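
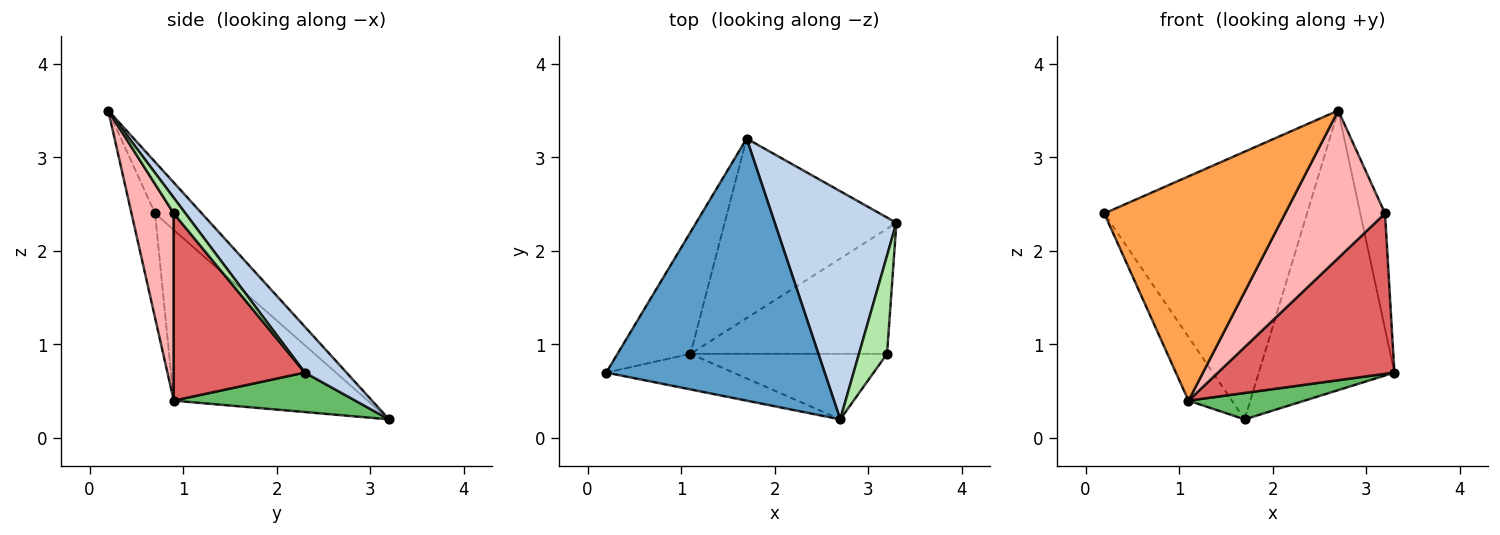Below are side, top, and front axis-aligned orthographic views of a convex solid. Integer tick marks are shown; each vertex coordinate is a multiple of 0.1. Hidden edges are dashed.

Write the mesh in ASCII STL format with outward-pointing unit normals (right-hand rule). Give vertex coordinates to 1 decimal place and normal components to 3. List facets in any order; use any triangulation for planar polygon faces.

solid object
 facet normal -0.163 0.705 0.690
  outer loop
   vertex 1.7 3.2 0.2
   vertex 0.2 0.7 2.4
   vertex 2.7 0.2 3.5
  endloop
 endfacet
 facet normal 0.232 0.754 0.615
  outer loop
   vertex 1.7 3.2 0.2
   vertex 2.7 0.2 3.5
   vertex 3.3 2.3 0.7
  endloop
 endfacet
 facet normal -0.128 -0.980 -0.155
  outer loop
   vertex 1.1 0.9 0.4
   vertex 2.7 0.2 3.5
   vertex 0.2 0.7 2.4
  endloop
 endfacet
 facet normal -0.901 0.201 -0.385
  outer loop
   vertex 1.1 0.9 0.4
   vertex 0.2 0.7 2.4
   vertex 1.7 3.2 0.2
  endloop
 endfacet
 facet normal 0.222 -0.142 -0.965
  outer loop
   vertex 1.1 0.9 0.4
   vertex 1.7 3.2 0.2
   vertex 3.3 2.3 0.7
  endloop
 endfacet
 facet normal 0.339 0.716 0.610
  outer loop
   vertex 3.2 0.9 2.4
   vertex 3.3 2.3 0.7
   vertex 2.7 0.2 3.5
  endloop
 endfacet
 facet normal 0.505 -0.680 -0.531
  outer loop
   vertex 3.2 0.9 2.4
   vertex 1.1 0.9 0.4
   vertex 3.3 2.3 0.7
  endloop
 endfacet
 facet normal 0.361 -0.852 -0.379
  outer loop
   vertex 3.2 0.9 2.4
   vertex 2.7 0.2 3.5
   vertex 1.1 0.9 0.4
  endloop
 endfacet
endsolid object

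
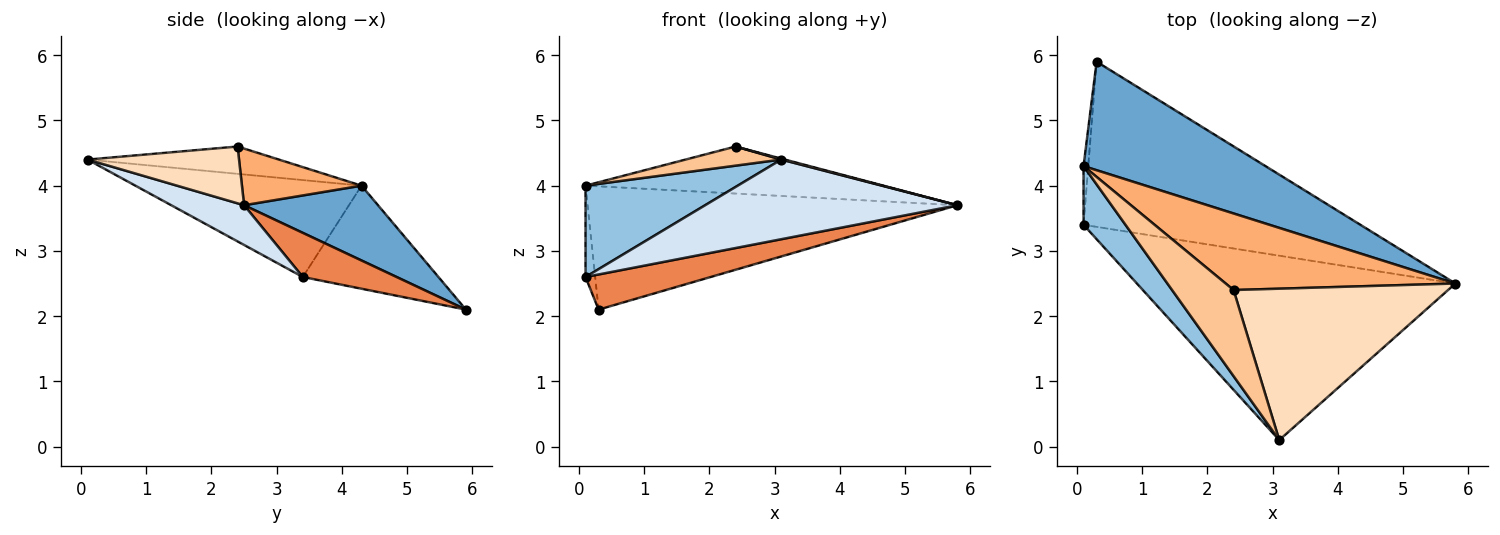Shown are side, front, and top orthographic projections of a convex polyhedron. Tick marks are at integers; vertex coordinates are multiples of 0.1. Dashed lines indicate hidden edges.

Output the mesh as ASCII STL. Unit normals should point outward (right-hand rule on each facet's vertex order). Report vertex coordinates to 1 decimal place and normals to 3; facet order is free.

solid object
 facet normal 0.262 0.724 0.638
  outer loop
   vertex 0.3 5.9 2.1
   vertex 0.1 4.3 4.0
   vertex 5.8 2.5 3.7
  endloop
 endfacet
 facet normal -0.781 -0.526 0.338
  outer loop
   vertex 0.1 3.4 2.6
   vertex 3.1 0.1 4.4
   vertex 0.1 4.3 4.0
  endloop
 endfacet
 facet normal -0.996 0.071 -0.045
  outer loop
   vertex 0.1 3.4 2.6
   vertex 0.1 4.3 4.0
   vertex 0.3 5.9 2.1
  endloop
 endfacet
 facet normal 0.114 -0.394 -0.912
  outer loop
   vertex 0.1 3.4 2.6
   vertex 5.8 2.5 3.7
   vertex 3.1 0.1 4.4
  endloop
 endfacet
 facet normal 0.154 -0.206 -0.966
  outer loop
   vertex 0.1 3.4 2.6
   vertex 0.3 5.9 2.1
   vertex 5.8 2.5 3.7
  endloop
 endfacet
 facet normal 0.206 0.512 0.834
  outer loop
   vertex 2.4 2.4 4.6
   vertex 5.8 2.5 3.7
   vertex 0.1 4.3 4.0
  endloop
 endfacet
 facet normal -0.398 -0.199 0.896
  outer loop
   vertex 2.4 2.4 4.6
   vertex 0.1 4.3 4.0
   vertex 3.1 0.1 4.4
  endloop
 endfacet
 facet normal 0.256 -0.006 0.967
  outer loop
   vertex 2.4 2.4 4.6
   vertex 3.1 0.1 4.4
   vertex 5.8 2.5 3.7
  endloop
 endfacet
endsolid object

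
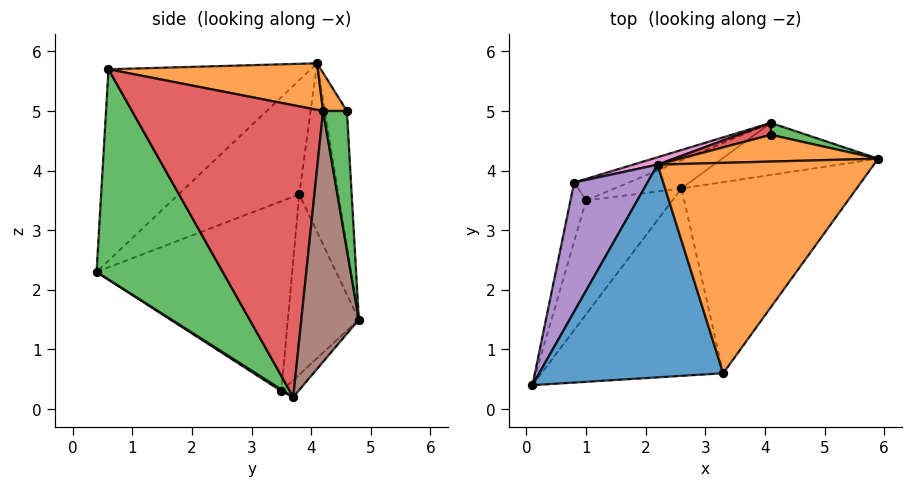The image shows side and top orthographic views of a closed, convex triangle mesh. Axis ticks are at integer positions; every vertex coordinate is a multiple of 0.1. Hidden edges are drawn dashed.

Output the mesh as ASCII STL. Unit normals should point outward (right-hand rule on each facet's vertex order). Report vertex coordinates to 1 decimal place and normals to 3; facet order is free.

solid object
 facet normal -0.700 -0.239 0.673
  outer loop
   vertex 3.3 0.6 5.7
   vertex 2.2 4.1 5.8
   vertex 0.1 0.4 2.3
  endloop
 endfacet
 facet normal 0.210 0.038 0.977
  outer loop
   vertex 3.3 0.6 5.7
   vertex 5.9 4.2 5.0
   vertex 2.2 4.1 5.8
  endloop
 endfacet
 facet normal 0.538 -0.703 -0.465
  outer loop
   vertex 3.3 0.6 5.7
   vertex 0.1 0.4 2.3
   vertex 2.6 3.7 0.2
  endloop
 endfacet
 facet normal 0.696 -0.584 -0.418
  outer loop
   vertex 3.3 0.6 5.7
   vertex 2.6 3.7 0.2
   vertex 5.9 4.2 5.0
  endloop
 endfacet
 facet normal -0.841 -0.033 0.540
  outer loop
   vertex 0.8 3.8 3.6
   vertex 0.1 0.4 2.3
   vertex 2.2 4.1 5.8
  endloop
 endfacet
 facet normal 0.749 -0.471 -0.466
  outer loop
   vertex 4.1 4.8 1.5
   vertex 5.9 4.2 5.0
   vertex 2.6 3.7 0.2
  endloop
 endfacet
 facet normal -0.267 0.963 0.039
  outer loop
   vertex 4.1 4.8 1.5
   vertex 0.8 3.8 3.6
   vertex 2.2 4.1 5.8
  endloop
 endfacet
 facet normal 0.016 -0.545 -0.838
  outer loop
   vertex 1.0 3.5 0.3
   vertex 2.6 3.7 0.2
   vertex 0.1 0.4 2.3
  endloop
 endfacet
 facet normal -0.970 0.230 -0.080
  outer loop
   vertex 1.0 3.5 0.3
   vertex 0.1 0.4 2.3
   vertex 0.8 3.8 3.6
  endloop
 endfacet
 facet normal -0.137 0.829 -0.543
  outer loop
   vertex 1.0 3.5 0.3
   vertex 4.1 4.8 1.5
   vertex 2.6 3.7 0.2
  endloop
 endfacet
 facet normal -0.349 0.931 -0.106
  outer loop
   vertex 1.0 3.5 0.3
   vertex 0.8 3.8 3.6
   vertex 4.1 4.8 1.5
  endloop
 endfacet
 facet normal 0.144 0.648 0.748
  outer loop
   vertex 4.1 4.6 5.0
   vertex 2.2 4.1 5.8
   vertex 5.9 4.2 5.0
  endloop
 endfacet
 facet normal 0.217 0.975 0.056
  outer loop
   vertex 4.1 4.6 5.0
   vertex 5.9 4.2 5.0
   vertex 4.1 4.8 1.5
  endloop
 endfacet
 facet normal -0.232 0.971 0.055
  outer loop
   vertex 4.1 4.6 5.0
   vertex 4.1 4.8 1.5
   vertex 2.2 4.1 5.8
  endloop
 endfacet
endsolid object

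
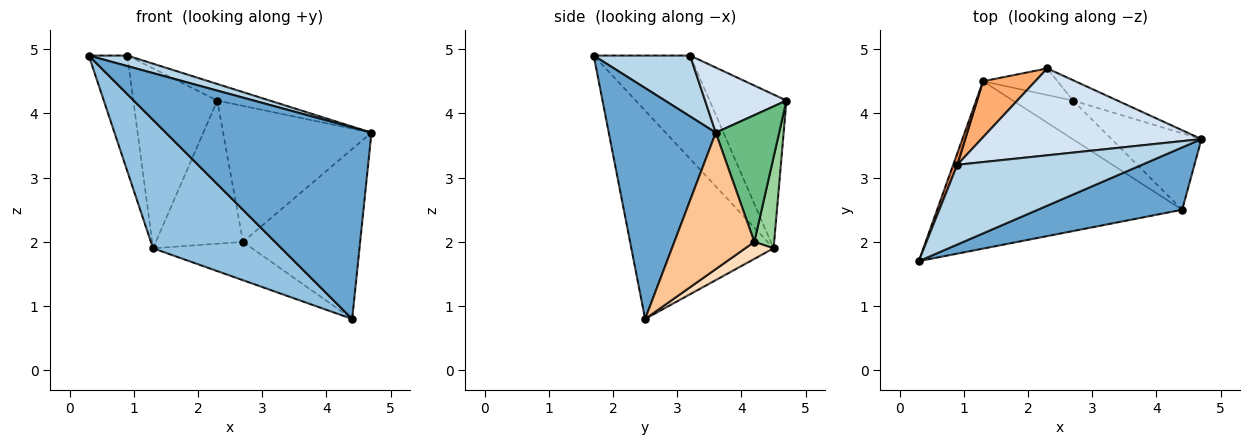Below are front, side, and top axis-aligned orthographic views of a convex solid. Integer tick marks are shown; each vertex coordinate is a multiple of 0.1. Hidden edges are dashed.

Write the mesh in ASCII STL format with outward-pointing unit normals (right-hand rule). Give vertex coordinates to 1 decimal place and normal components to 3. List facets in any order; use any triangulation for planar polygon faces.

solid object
 facet normal 0.444 -0.852 0.277
  outer loop
   vertex 4.4 2.5 0.8
   vertex 4.7 3.6 3.7
   vertex 0.3 1.7 4.9
  endloop
 endfacet
 facet normal -0.559 -0.505 -0.658
  outer loop
   vertex 1.3 4.5 1.9
   vertex 4.4 2.5 0.8
   vertex 0.3 1.7 4.9
  endloop
 endfacet
 facet normal 0.311 -0.124 0.942
  outer loop
   vertex 0.9 3.2 4.9
   vertex 0.3 1.7 4.9
   vertex 4.7 3.6 3.7
  endloop
 endfacet
 facet normal 0.279 0.180 0.943
  outer loop
   vertex 0.9 3.2 4.9
   vertex 4.7 3.6 3.7
   vertex 2.3 4.7 4.2
  endloop
 endfacet
 facet normal -0.928 0.371 0.037
  outer loop
   vertex 0.9 3.2 4.9
   vertex 1.3 4.5 1.9
   vertex 0.3 1.7 4.9
  endloop
 endfacet
 facet normal -0.658 0.719 0.224
  outer loop
   vertex 0.9 3.2 4.9
   vertex 2.3 4.7 4.2
   vertex 1.3 4.5 1.9
  endloop
 endfacet
 facet normal 0.528 0.774 -0.348
  outer loop
   vertex 2.7 4.2 2.0
   vertex 4.7 3.6 3.7
   vertex 4.4 2.5 0.8
  endloop
 endfacet
 facet normal 0.198 0.689 -0.697
  outer loop
   vertex 2.7 4.2 2.0
   vertex 4.4 2.5 0.8
   vertex 1.3 4.5 1.9
  endloop
 endfacet
 facet normal 0.389 0.911 -0.136
  outer loop
   vertex 2.7 4.2 2.0
   vertex 2.3 4.7 4.2
   vertex 4.7 3.6 3.7
  endloop
 endfacet
 facet normal 0.218 0.959 -0.178
  outer loop
   vertex 2.7 4.2 2.0
   vertex 1.3 4.5 1.9
   vertex 2.3 4.7 4.2
  endloop
 endfacet
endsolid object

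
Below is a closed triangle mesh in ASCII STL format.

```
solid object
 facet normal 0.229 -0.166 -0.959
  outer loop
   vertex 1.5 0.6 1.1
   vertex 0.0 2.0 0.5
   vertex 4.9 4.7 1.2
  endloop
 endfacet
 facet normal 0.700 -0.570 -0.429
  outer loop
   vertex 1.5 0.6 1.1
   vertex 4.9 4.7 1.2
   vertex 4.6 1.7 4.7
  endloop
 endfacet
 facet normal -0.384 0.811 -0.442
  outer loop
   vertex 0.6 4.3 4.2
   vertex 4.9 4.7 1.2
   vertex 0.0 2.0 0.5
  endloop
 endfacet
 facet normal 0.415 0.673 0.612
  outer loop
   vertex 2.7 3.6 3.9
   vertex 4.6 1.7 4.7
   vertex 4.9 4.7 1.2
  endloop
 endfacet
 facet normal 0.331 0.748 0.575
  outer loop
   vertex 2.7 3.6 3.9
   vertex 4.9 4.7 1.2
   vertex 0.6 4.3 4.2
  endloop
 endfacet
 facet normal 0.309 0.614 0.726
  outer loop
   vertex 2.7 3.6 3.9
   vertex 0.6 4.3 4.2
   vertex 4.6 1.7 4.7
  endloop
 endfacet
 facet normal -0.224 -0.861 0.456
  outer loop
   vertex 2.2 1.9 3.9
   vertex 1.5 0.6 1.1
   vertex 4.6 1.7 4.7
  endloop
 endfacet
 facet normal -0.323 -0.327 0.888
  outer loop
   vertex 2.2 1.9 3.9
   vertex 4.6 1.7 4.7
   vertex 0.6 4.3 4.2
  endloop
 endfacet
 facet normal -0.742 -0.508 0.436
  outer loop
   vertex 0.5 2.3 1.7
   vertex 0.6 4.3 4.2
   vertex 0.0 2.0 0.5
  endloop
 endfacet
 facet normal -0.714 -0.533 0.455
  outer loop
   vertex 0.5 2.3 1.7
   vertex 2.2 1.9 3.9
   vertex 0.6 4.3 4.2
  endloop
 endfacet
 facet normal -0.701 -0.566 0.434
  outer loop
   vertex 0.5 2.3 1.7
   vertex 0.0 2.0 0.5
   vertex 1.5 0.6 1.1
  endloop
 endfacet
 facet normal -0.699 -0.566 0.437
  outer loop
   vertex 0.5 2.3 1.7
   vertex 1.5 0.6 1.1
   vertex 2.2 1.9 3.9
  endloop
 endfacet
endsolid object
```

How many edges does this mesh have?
18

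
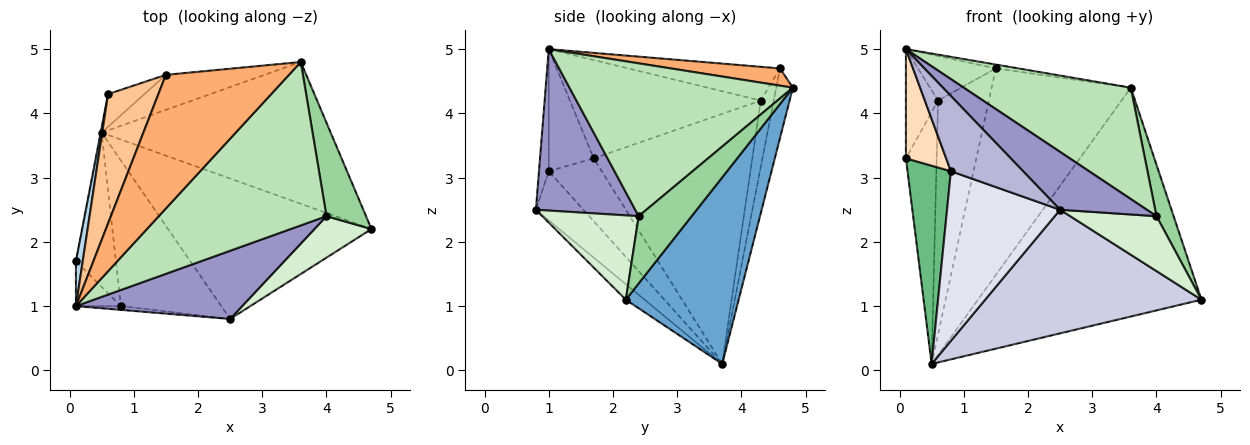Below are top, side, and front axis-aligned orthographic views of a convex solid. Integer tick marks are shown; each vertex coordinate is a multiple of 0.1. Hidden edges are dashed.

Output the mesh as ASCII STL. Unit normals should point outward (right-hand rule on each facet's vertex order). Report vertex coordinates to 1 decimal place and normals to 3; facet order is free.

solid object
 facet normal 0.394 0.781 -0.484
  outer loop
   vertex 0.5 3.7 0.1
   vertex 3.6 4.8 4.4
   vertex 4.7 2.2 1.1
  endloop
 endfacet
 facet normal -0.982 0.190 -0.004
  outer loop
   vertex 0.6 4.3 4.2
   vertex 0.5 3.7 0.1
   vertex 0.1 1.7 3.3
  endloop
 endfacet
 facet normal -0.984 0.166 0.068
  outer loop
   vertex 0.1 1.0 5.0
   vertex 0.6 4.3 4.2
   vertex 0.1 1.7 3.3
  endloop
 endfacet
 facet normal -0.117 0.979 -0.166
  outer loop
   vertex 1.5 4.6 4.7
   vertex 3.6 4.8 4.4
   vertex 0.5 3.7 0.1
  endloop
 endfacet
 facet normal -0.245 0.960 -0.135
  outer loop
   vertex 1.5 4.6 4.7
   vertex 0.5 3.7 0.1
   vertex 0.6 4.3 4.2
  endloop
 endfacet
 facet normal 0.139 0.029 0.990
  outer loop
   vertex 1.5 4.6 4.7
   vertex 0.1 1.0 5.0
   vertex 3.6 4.8 4.4
  endloop
 endfacet
 facet normal -0.535 0.275 0.799
  outer loop
   vertex 1.5 4.6 4.7
   vertex 0.6 4.3 4.2
   vertex 0.1 1.0 5.0
  endloop
 endfacet
 facet normal -0.719 -0.643 -0.265
  outer loop
   vertex 0.8 1.0 3.1
   vertex 0.1 1.0 5.0
   vertex 0.1 1.7 3.3
  endloop
 endfacet
 facet normal -0.694 -0.568 -0.442
  outer loop
   vertex 0.8 1.0 3.1
   vertex 0.1 1.7 3.3
   vertex 0.5 3.7 0.1
  endloop
 endfacet
 facet normal 0.830 -0.269 0.488
  outer loop
   vertex 4.0 2.4 2.4
   vertex 4.7 2.2 1.1
   vertex 3.6 4.8 4.4
  endloop
 endfacet
 facet normal 0.602 -0.450 0.660
  outer loop
   vertex 4.0 2.4 2.4
   vertex 3.6 4.8 4.4
   vertex 0.1 1.0 5.0
  endloop
 endfacet
 facet normal 0.665 -0.596 0.450
  outer loop
   vertex 2.5 0.8 2.5
   vertex 4.7 2.2 1.1
   vertex 4.0 2.4 2.4
  endloop
 endfacet
 facet normal 0.595 -0.520 0.613
  outer loop
   vertex 2.5 0.8 2.5
   vertex 4.0 2.4 2.4
   vertex 0.1 1.0 5.0
  endloop
 endfacet
 facet normal -0.134 -0.990 -0.049
  outer loop
   vertex 2.5 0.8 2.5
   vertex 0.1 1.0 5.0
   vertex 0.8 1.0 3.1
  endloop
 endfacet
 facet normal -0.057 -0.660 -0.749
  outer loop
   vertex 2.5 0.8 2.5
   vertex 0.5 3.7 0.1
   vertex 4.7 2.2 1.1
  endloop
 endfacet
 facet normal -0.304 -0.723 -0.620
  outer loop
   vertex 2.5 0.8 2.5
   vertex 0.8 1.0 3.1
   vertex 0.5 3.7 0.1
  endloop
 endfacet
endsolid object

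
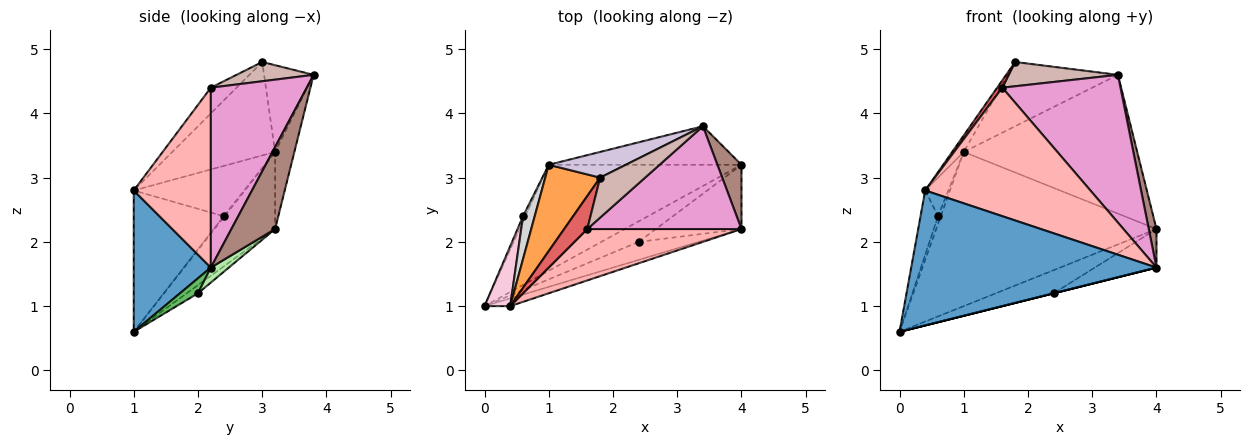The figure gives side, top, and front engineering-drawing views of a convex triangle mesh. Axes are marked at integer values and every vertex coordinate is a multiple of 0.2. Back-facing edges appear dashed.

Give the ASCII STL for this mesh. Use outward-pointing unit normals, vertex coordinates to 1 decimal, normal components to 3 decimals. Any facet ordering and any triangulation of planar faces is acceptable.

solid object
 facet normal 0.299 -0.953 -0.054
  outer loop
   vertex 4.0 2.2 1.6
   vertex 0.4 1.0 2.8
   vertex 0.0 1.0 0.6
  endloop
 endfacet
 facet normal -0.221 0.804 -0.553
  outer loop
   vertex 1.0 3.2 3.4
   vertex 4.0 3.2 2.2
   vertex 0.0 1.0 0.6
  endloop
 endfacet
 facet normal -0.858 0.097 0.504
  outer loop
   vertex 1.0 3.2 3.4
   vertex 0.4 1.0 2.8
   vertex 1.8 3.0 4.8
  endloop
 endfacet
 facet normal -0.144 0.740 -0.657
  outer loop
   vertex 2.4 2.0 1.2
   vertex 0.0 1.0 0.6
   vertex 4.0 3.2 2.2
  endloop
 endfacet
 facet normal 0.243 0.000 -0.970
  outer loop
   vertex 2.4 2.0 1.2
   vertex 4.0 2.2 1.6
   vertex 0.0 1.0 0.6
  endloop
 endfacet
 facet normal 0.148 0.509 -0.848
  outer loop
   vertex 2.4 2.0 1.2
   vertex 4.0 3.2 2.2
   vertex 4.0 2.2 1.6
  endloop
 endfacet
 facet normal -0.735 -0.147 0.662
  outer loop
   vertex 1.6 2.2 4.4
   vertex 1.8 3.0 4.8
   vertex 0.4 1.0 2.8
  endloop
 endfacet
 facet normal 0.398 -0.852 0.341
  outer loop
   vertex 1.6 2.2 4.4
   vertex 0.4 1.0 2.8
   vertex 4.0 2.2 1.6
  endloop
 endfacet
 facet normal -0.106 0.958 -0.266
  outer loop
   vertex 3.4 3.8 4.6
   vertex 4.0 3.2 2.2
   vertex 1.0 3.2 3.4
  endloop
 endfacet
 facet normal -0.386 0.857 0.343
  outer loop
   vertex 3.4 3.8 4.6
   vertex 1.0 3.2 3.4
   vertex 1.8 3.0 4.8
  endloop
 endfacet
 facet normal 0.946 -0.167 0.278
  outer loop
   vertex 3.4 3.8 4.6
   vertex 4.0 2.2 1.6
   vertex 4.0 3.2 2.2
  endloop
 endfacet
 facet normal 0.344 -0.487 0.803
  outer loop
   vertex 3.4 3.8 4.6
   vertex 1.8 3.0 4.8
   vertex 1.6 2.2 4.4
  endloop
 endfacet
 facet normal 0.554 -0.683 0.475
  outer loop
   vertex 3.4 3.8 4.6
   vertex 1.6 2.2 4.4
   vertex 4.0 2.2 1.6
  endloop
 endfacet
 facet normal -0.966 0.188 0.176
  outer loop
   vertex 0.6 2.4 2.4
   vertex 0.0 1.0 0.6
   vertex 0.4 1.0 2.8
  endloop
 endfacet
 facet normal -0.267 0.802 -0.535
  outer loop
   vertex 0.6 2.4 2.4
   vertex 1.0 3.2 3.4
   vertex 0.0 1.0 0.6
  endloop
 endfacet
 facet normal -0.954 0.200 0.222
  outer loop
   vertex 0.6 2.4 2.4
   vertex 0.4 1.0 2.8
   vertex 1.0 3.2 3.4
  endloop
 endfacet
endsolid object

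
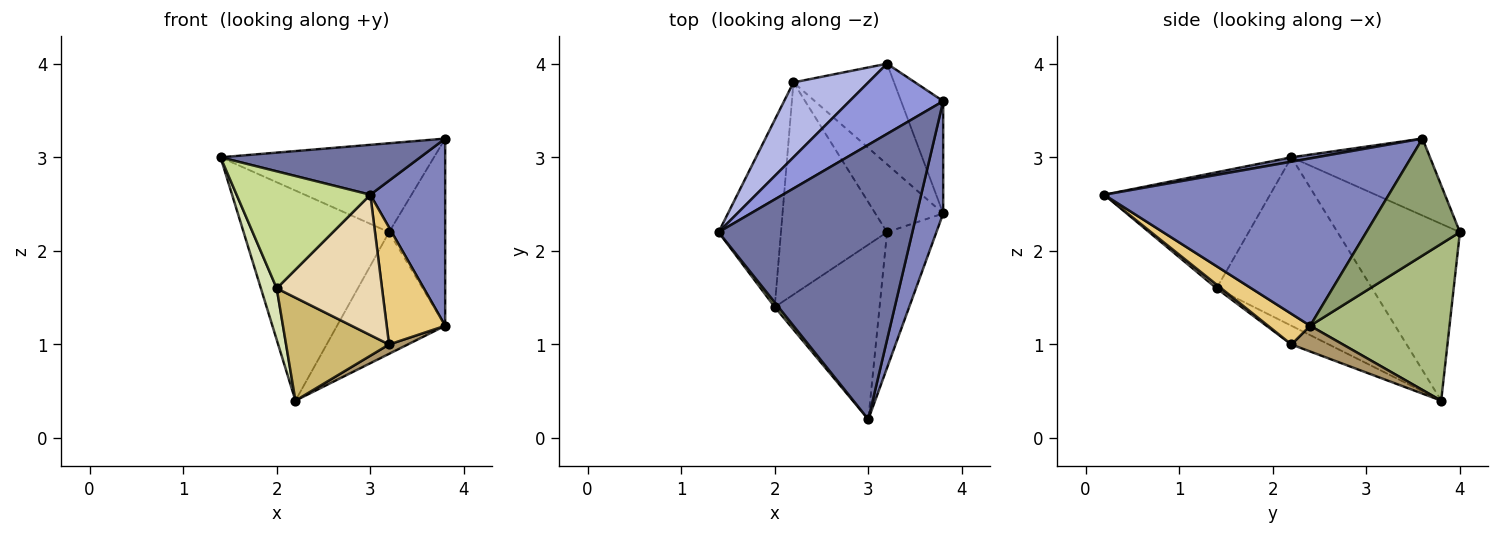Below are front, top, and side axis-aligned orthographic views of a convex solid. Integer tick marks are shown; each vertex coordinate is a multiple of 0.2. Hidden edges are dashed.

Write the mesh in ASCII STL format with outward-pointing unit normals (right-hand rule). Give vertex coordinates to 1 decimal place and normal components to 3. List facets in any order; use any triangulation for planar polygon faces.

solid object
 facet normal 0.022 -0.179 0.984
  outer loop
   vertex 3.0 0.2 2.6
   vertex 3.8 3.6 3.2
   vertex 1.4 2.2 3.0
  endloop
 endfacet
 facet normal 0.956 -0.252 0.151
  outer loop
   vertex 3.8 2.4 1.2
   vertex 3.8 3.6 3.2
   vertex 3.0 0.2 2.6
  endloop
 endfacet
 facet normal -0.454 0.699 0.552
  outer loop
   vertex 3.2 4.0 2.2
   vertex 1.4 2.2 3.0
   vertex 3.8 3.6 3.2
  endloop
 endfacet
 facet normal -0.621 0.738 0.263
  outer loop
   vertex 3.2 4.0 2.2
   vertex 2.2 3.8 0.4
   vertex 1.4 2.2 3.0
  endloop
 endfacet
 facet normal 0.819 0.492 -0.295
  outer loop
   vertex 3.2 4.0 2.2
   vertex 3.8 3.6 3.2
   vertex 3.8 2.4 1.2
  endloop
 endfacet
 facet normal 0.705 0.547 -0.452
  outer loop
   vertex 3.2 4.0 2.2
   vertex 3.8 2.4 1.2
   vertex 2.2 3.8 0.4
  endloop
 endfacet
 facet normal -0.778 -0.628 0.025
  outer loop
   vertex 2.0 1.4 1.6
   vertex 3.0 0.2 2.6
   vertex 1.4 2.2 3.0
  endloop
 endfacet
 facet normal -0.934 -0.095 -0.346
  outer loop
   vertex 2.0 1.4 1.6
   vertex 1.4 2.2 3.0
   vertex 2.2 3.8 0.4
  endloop
 endfacet
 facet normal 0.352 -0.128 -0.927
  outer loop
   vertex 3.2 2.2 1.0
   vertex 2.2 3.8 0.4
   vertex 3.8 2.4 1.2
  endloop
 endfacet
 facet normal -0.157 -0.431 -0.889
  outer loop
   vertex 3.2 2.2 1.0
   vertex 2.0 1.4 1.6
   vertex 2.2 3.8 0.4
  endloop
 endfacet
 facet normal 0.425 -0.591 -0.685
  outer loop
   vertex 3.2 2.2 1.0
   vertex 3.8 2.4 1.2
   vertex 3.0 0.2 2.6
  endloop
 endfacet
 facet normal 0.028 -0.626 -0.779
  outer loop
   vertex 3.2 2.2 1.0
   vertex 3.0 0.2 2.6
   vertex 2.0 1.4 1.6
  endloop
 endfacet
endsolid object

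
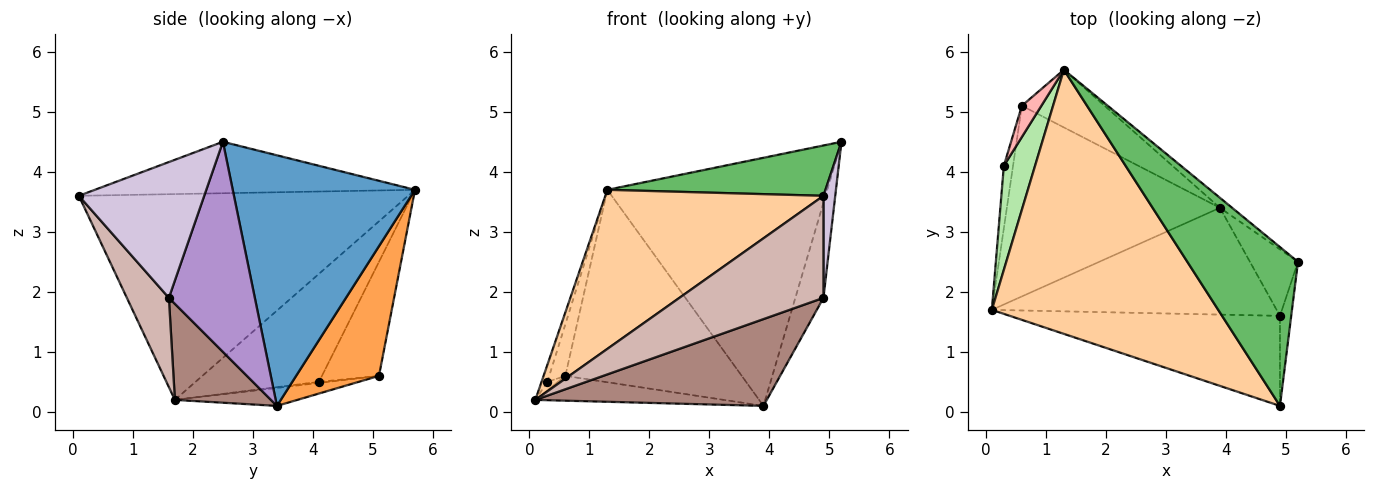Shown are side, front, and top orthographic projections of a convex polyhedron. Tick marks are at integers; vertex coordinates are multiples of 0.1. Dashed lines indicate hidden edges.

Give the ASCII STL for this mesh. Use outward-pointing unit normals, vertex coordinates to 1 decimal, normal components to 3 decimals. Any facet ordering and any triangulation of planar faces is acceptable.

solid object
 facet normal 0.638 0.770 -0.031
  outer loop
   vertex 3.9 3.4 0.1
   vertex 1.3 5.7 3.7
   vertex 5.2 2.5 4.5
  endloop
 endfacet
 facet normal -0.084 0.129 -0.988
  outer loop
   vertex 0.6 5.1 0.6
   vertex 3.9 3.4 0.1
   vertex 0.1 1.7 0.2
  endloop
 endfacet
 facet normal 0.410 0.874 -0.262
  outer loop
   vertex 0.6 5.1 0.6
   vertex 1.3 5.7 3.7
   vertex 3.9 3.4 0.1
  endloop
 endfacet
 facet normal -0.614 -0.407 0.676
  outer loop
   vertex 4.9 0.1 3.6
   vertex 1.3 5.7 3.7
   vertex 0.1 1.7 0.2
  endloop
 endfacet
 facet normal -0.405 -0.276 0.871
  outer loop
   vertex 4.9 0.1 3.6
   vertex 5.2 2.5 4.5
   vertex 1.3 5.7 3.7
  endloop
 endfacet
 facet normal -0.960 0.045 0.277
  outer loop
   vertex 0.3 4.1 0.5
   vertex 0.1 1.7 0.2
   vertex 1.3 5.7 3.7
  endloop
 endfacet
 facet normal -0.114 0.133 -0.985
  outer loop
   vertex 0.3 4.1 0.5
   vertex 0.6 5.1 0.6
   vertex 0.1 1.7 0.2
  endloop
 endfacet
 facet normal -0.949 0.269 0.162
  outer loop
   vertex 0.3 4.1 0.5
   vertex 1.3 5.7 3.7
   vertex 0.6 5.1 0.6
  endloop
 endfacet
 facet normal 0.929 0.304 -0.212
  outer loop
   vertex 4.9 1.6 1.9
   vertex 3.9 3.4 0.1
   vertex 5.2 2.5 4.5
  endloop
 endfacet
 facet normal 0.992 -0.093 -0.082
  outer loop
   vertex 4.9 1.6 1.9
   vertex 5.2 2.5 4.5
   vertex 4.9 0.1 3.6
  endloop
 endfacet
 facet normal 0.253 -0.610 -0.751
  outer loop
   vertex 4.9 1.6 1.9
   vertex 0.1 1.7 0.2
   vertex 3.9 3.4 0.1
  endloop
 endfacet
 facet normal 0.214 -0.733 -0.646
  outer loop
   vertex 4.9 1.6 1.9
   vertex 4.9 0.1 3.6
   vertex 0.1 1.7 0.2
  endloop
 endfacet
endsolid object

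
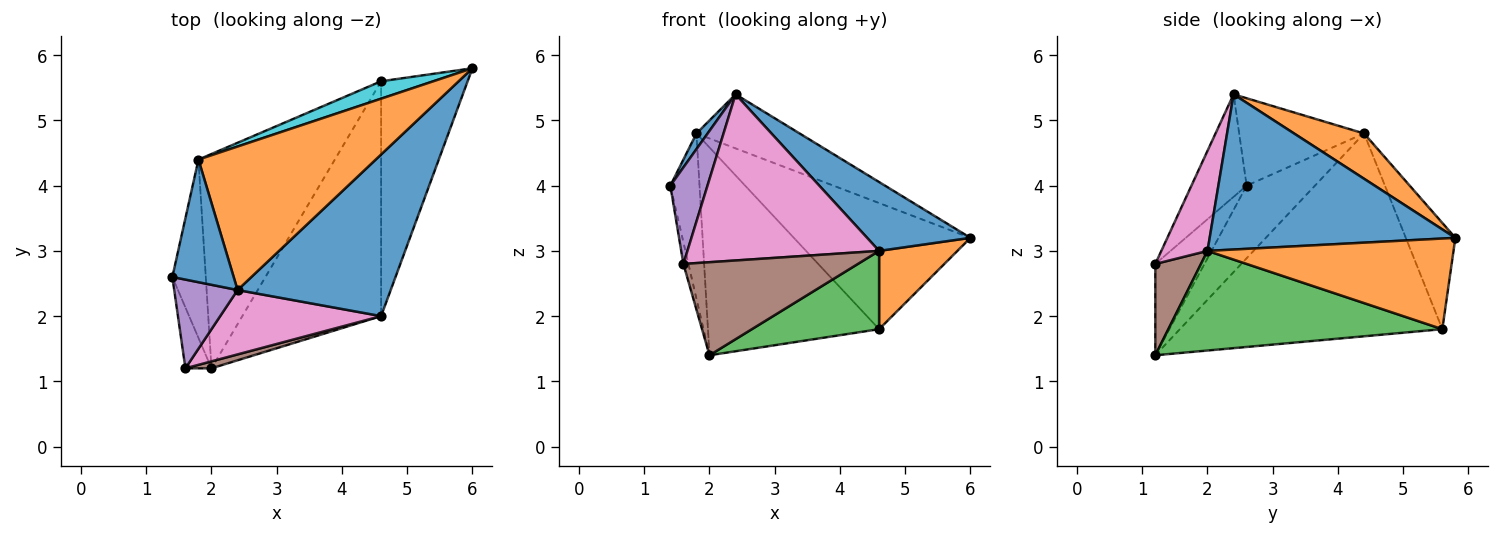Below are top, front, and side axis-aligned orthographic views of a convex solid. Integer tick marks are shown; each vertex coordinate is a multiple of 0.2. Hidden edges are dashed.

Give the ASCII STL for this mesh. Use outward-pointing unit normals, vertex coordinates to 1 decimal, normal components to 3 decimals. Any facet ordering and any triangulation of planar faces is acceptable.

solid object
 facet normal 0.682 -0.287 0.673
  outer loop
   vertex 4.6 2.0 3.0
   vertex 6.0 5.8 3.2
   vertex 2.4 2.4 5.4
  endloop
 endfacet
 facet normal 0.705 -0.224 -0.673
  outer loop
   vertex 4.6 5.6 1.8
   vertex 6.0 5.8 3.2
   vertex 4.6 2.0 3.0
  endloop
 endfacet
 facet normal 0.563 -0.261 -0.784
  outer loop
   vertex 4.6 5.6 1.8
   vertex 4.6 2.0 3.0
   vertex 2.0 1.2 1.4
  endloop
 endfacet
 facet normal -0.957 0.098 -0.273
  outer loop
   vertex 1.6 1.2 2.8
   vertex 1.4 2.6 4.0
   vertex 2.0 1.2 1.4
  endloop
 endfacet
 facet normal -0.738 -0.497 0.456
  outer loop
   vertex 1.6 1.2 2.8
   vertex 2.4 2.4 5.4
   vertex 1.4 2.6 4.0
  endloop
 endfacet
 facet normal 0.252 -0.965 0.072
  outer loop
   vertex 1.6 1.2 2.8
   vertex 2.0 1.2 1.4
   vertex 4.6 2.0 3.0
  endloop
 endfacet
 facet normal 0.219 -0.910 0.352
  outer loop
   vertex 1.6 1.2 2.8
   vertex 4.6 2.0 3.0
   vertex 2.4 2.4 5.4
  endloop
 endfacet
 facet normal -0.847 0.362 -0.390
  outer loop
   vertex 1.8 4.4 4.8
   vertex 2.0 1.2 1.4
   vertex 1.4 2.6 4.0
  endloop
 endfacet
 facet normal -0.730 0.476 -0.491
  outer loop
   vertex 1.8 4.4 4.8
   vertex 4.6 5.6 1.8
   vertex 2.0 1.2 1.4
  endloop
 endfacet
 facet normal -0.268 0.954 0.132
  outer loop
   vertex 1.8 4.4 4.8
   vertex 6.0 5.8 3.2
   vertex 4.6 5.6 1.8
  endloop
 endfacet
 facet normal -0.816 -0.073 0.573
  outer loop
   vertex 1.8 4.4 4.8
   vertex 1.4 2.6 4.0
   vertex 2.4 2.4 5.4
  endloop
 endfacet
 facet normal 0.232 0.343 0.910
  outer loop
   vertex 1.8 4.4 4.8
   vertex 2.4 2.4 5.4
   vertex 6.0 5.8 3.2
  endloop
 endfacet
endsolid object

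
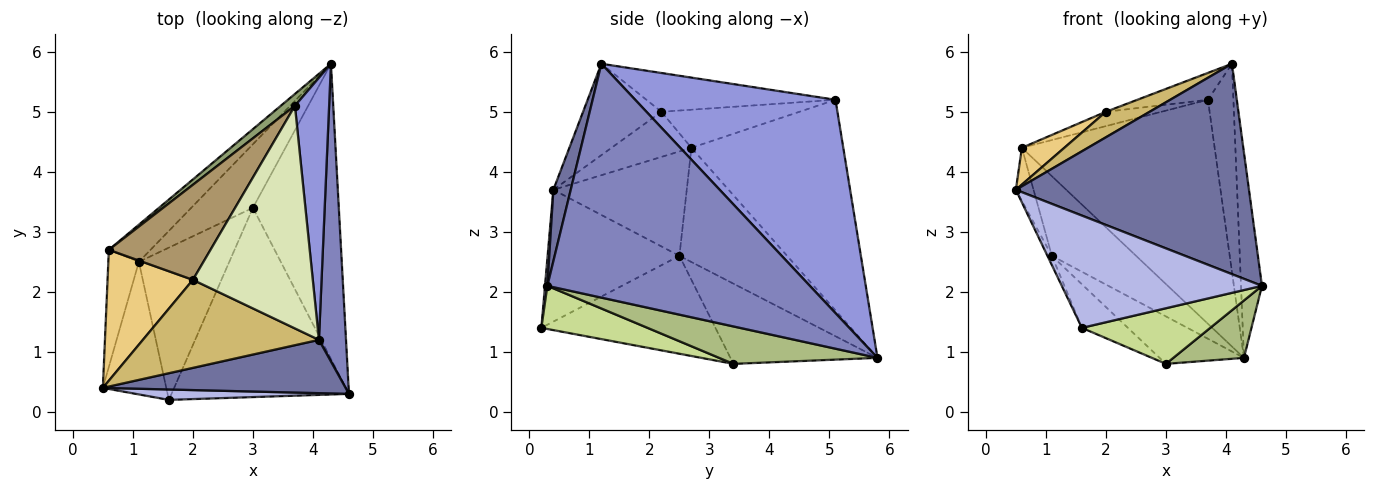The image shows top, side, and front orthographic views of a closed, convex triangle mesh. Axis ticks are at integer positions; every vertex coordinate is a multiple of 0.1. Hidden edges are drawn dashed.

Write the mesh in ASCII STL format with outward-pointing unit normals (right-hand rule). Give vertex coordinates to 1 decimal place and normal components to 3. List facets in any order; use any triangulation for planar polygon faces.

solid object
 facet normal 0.072 -0.967 0.245
  outer loop
   vertex 4.1 1.2 5.8
   vertex 0.5 0.4 3.7
   vertex 4.6 0.3 2.1
  endloop
 endfacet
 facet normal 0.990 0.079 0.115
  outer loop
   vertex 4.1 1.2 5.8
   vertex 4.6 0.3 2.1
   vertex 4.3 5.8 0.9
  endloop
 endfacet
 facet normal 0.980 0.125 0.157
  outer loop
   vertex 3.7 5.1 5.2
   vertex 4.1 1.2 5.8
   vertex 4.3 5.8 0.9
  endloop
 endfacet
 facet normal 0.012 -0.996 0.092
  outer loop
   vertex 1.6 0.2 1.4
   vertex 4.6 0.3 2.1
   vertex 0.5 0.4 3.7
  endloop
 endfacet
 facet normal -0.618 0.785 0.041
  outer loop
   vertex 0.6 2.7 4.4
   vertex 3.7 5.1 5.2
   vertex 4.3 5.8 0.9
  endloop
 endfacet
 facet normal 0.393 -0.175 -0.902
  outer loop
   vertex 3.0 3.4 0.8
   vertex 4.3 5.8 0.9
   vertex 4.6 0.3 2.1
  endloop
 endfacet
 facet normal 0.227 -0.275 -0.934
  outer loop
   vertex 3.0 3.4 0.8
   vertex 4.6 0.3 2.1
   vertex 1.6 0.2 1.4
  endloop
 endfacet
 facet normal -0.306 0.114 0.945
  outer loop
   vertex 2.0 2.2 5.0
   vertex 4.1 1.2 5.8
   vertex 3.7 5.1 5.2
  endloop
 endfacet
 facet normal -0.347 0.140 0.927
  outer loop
   vertex 2.0 2.2 5.0
   vertex 3.7 5.1 5.2
   vertex 0.6 2.7 4.4
  endloop
 endfacet
 facet normal -0.446 -0.249 0.860
  outer loop
   vertex 2.0 2.2 5.0
   vertex 0.5 0.4 3.7
   vertex 4.1 1.2 5.8
  endloop
 endfacet
 facet normal -0.454 -0.241 0.858
  outer loop
   vertex 2.0 2.2 5.0
   vertex 0.6 2.7 4.4
   vertex 0.5 0.4 3.7
  endloop
 endfacet
 facet normal -0.721 0.191 -0.666
  outer loop
   vertex 1.1 2.5 2.6
   vertex 3.0 3.4 0.8
   vertex 1.6 0.2 1.4
  endloop
 endfacet
 facet normal -0.901 0.030 -0.433
  outer loop
   vertex 1.1 2.5 2.6
   vertex 1.6 0.2 1.4
   vertex 0.5 0.4 3.7
  endloop
 endfacet
 facet normal -0.952 0.126 -0.278
  outer loop
   vertex 1.1 2.5 2.6
   vertex 0.5 0.4 3.7
   vertex 0.6 2.7 4.4
  endloop
 endfacet
 facet normal -0.757 0.592 -0.276
  outer loop
   vertex 1.1 2.5 2.6
   vertex 0.6 2.7 4.4
   vertex 4.3 5.8 0.9
  endloop
 endfacet
 facet normal -0.722 0.414 -0.555
  outer loop
   vertex 1.1 2.5 2.6
   vertex 4.3 5.8 0.9
   vertex 3.0 3.4 0.8
  endloop
 endfacet
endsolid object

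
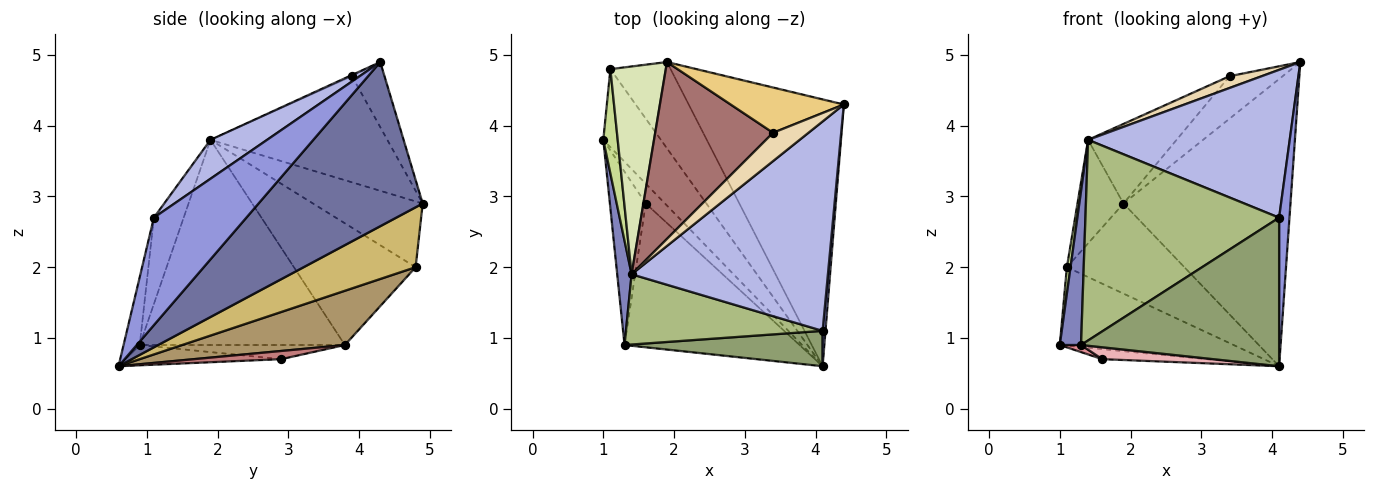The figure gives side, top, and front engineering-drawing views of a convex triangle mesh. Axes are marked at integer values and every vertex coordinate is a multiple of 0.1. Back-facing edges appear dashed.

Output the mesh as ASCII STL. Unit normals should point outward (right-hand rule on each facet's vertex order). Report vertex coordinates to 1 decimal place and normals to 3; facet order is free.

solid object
 facet normal 0.584 0.594 -0.552
  outer loop
   vertex 1.9 4.9 2.9
   vertex 4.4 4.3 4.9
   vertex 4.1 0.6 0.6
  endloop
 endfacet
 facet normal -0.992 -0.103 0.070
  outer loop
   vertex 1.3 0.9 0.9
   vertex 1.4 1.9 3.8
   vertex 1.0 3.8 0.9
  endloop
 endfacet
 facet normal 0.993 -0.111 0.027
  outer loop
   vertex 4.1 1.1 2.7
   vertex 4.1 0.6 0.6
   vertex 4.4 4.3 4.9
  endloop
 endfacet
 facet normal 0.160 -0.569 0.806
  outer loop
   vertex 4.1 1.1 2.7
   vertex 4.4 4.3 4.9
   vertex 1.4 1.9 3.8
  endloop
 endfacet
 facet normal -0.079 -0.970 0.231
  outer loop
   vertex 4.1 1.1 2.7
   vertex 1.3 0.9 0.9
   vertex 4.1 0.6 0.6
  endloop
 endfacet
 facet normal -0.144 -0.934 0.327
  outer loop
   vertex 4.1 1.1 2.7
   vertex 1.4 1.9 3.8
   vertex 1.3 0.9 0.9
  endloop
 endfacet
 facet normal -0.993 -0.030 0.117
  outer loop
   vertex 1.1 4.8 2.0
   vertex 1.0 3.8 0.9
   vertex 1.4 1.9 3.8
  endloop
 endfacet
 facet normal -0.728 0.305 0.613
  outer loop
   vertex 1.1 4.8 2.0
   vertex 1.4 1.9 3.8
   vertex 1.9 4.9 2.9
  endloop
 endfacet
 facet normal 0.553 0.591 -0.587
  outer loop
   vertex 1.1 4.8 2.0
   vertex 4.1 0.6 0.6
   vertex 1.0 3.8 0.9
  endloop
 endfacet
 facet normal 0.567 0.595 -0.570
  outer loop
   vertex 1.1 4.8 2.0
   vertex 1.9 4.9 2.9
   vertex 4.1 0.6 0.6
  endloop
 endfacet
 facet normal -0.387 0.631 0.673
  outer loop
   vertex 3.4 3.9 4.7
   vertex 4.4 4.3 4.9
   vertex 1.9 4.9 2.9
  endloop
 endfacet
 facet normal -0.031 -0.384 0.923
  outer loop
   vertex 3.4 3.9 4.7
   vertex 1.4 1.9 3.8
   vertex 4.4 4.3 4.9
  endloop
 endfacet
 facet normal -0.634 0.317 0.705
  outer loop
   vertex 3.4 3.9 4.7
   vertex 1.9 4.9 2.9
   vertex 1.4 1.9 3.8
  endloop
 endfacet
 facet normal 0.355 0.422 -0.834
  outer loop
   vertex 1.6 2.9 0.7
   vertex 1.0 3.8 0.9
   vertex 4.1 0.6 0.6
  endloop
 endfacet
 facet normal -0.367 -0.038 -0.930
  outer loop
   vertex 1.6 2.9 0.7
   vertex 1.3 0.9 0.9
   vertex 1.0 3.8 0.9
  endloop
 endfacet
 facet normal -0.115 -0.082 -0.990
  outer loop
   vertex 1.6 2.9 0.7
   vertex 4.1 0.6 0.6
   vertex 1.3 0.9 0.9
  endloop
 endfacet
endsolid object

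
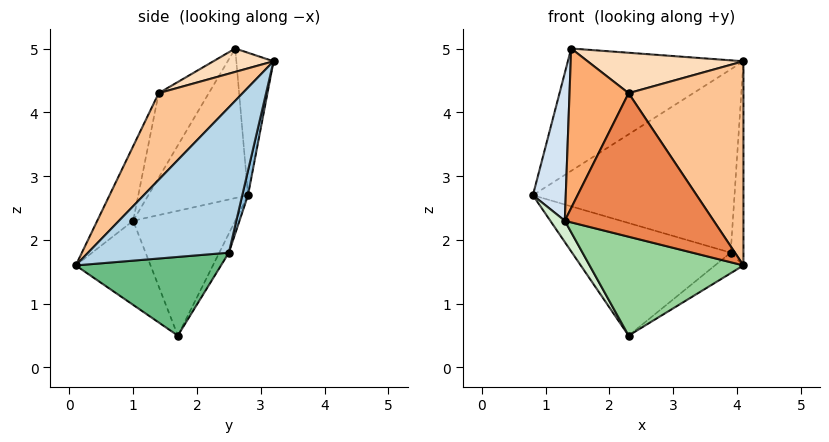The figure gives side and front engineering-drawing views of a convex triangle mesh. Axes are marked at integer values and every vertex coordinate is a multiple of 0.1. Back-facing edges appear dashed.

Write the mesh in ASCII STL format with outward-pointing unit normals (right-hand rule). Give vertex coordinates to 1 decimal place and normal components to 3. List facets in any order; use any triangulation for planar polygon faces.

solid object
 facet normal -0.205 0.969 0.138
  outer loop
   vertex 1.4 2.6 5.0
   vertex 4.1 3.2 4.8
   vertex 0.8 2.8 2.7
  endloop
 endfacet
 facet normal 0.028 0.973 -0.229
  outer loop
   vertex 3.9 2.5 1.8
   vertex 0.8 2.8 2.7
   vertex 4.1 3.2 4.8
  endloop
 endfacet
 facet normal 0.992 0.090 -0.087
  outer loop
   vertex 3.9 2.5 1.8
   vertex 4.1 3.2 4.8
   vertex 4.1 0.1 1.6
  endloop
 endfacet
 facet normal -0.928 -0.306 0.215
  outer loop
   vertex 1.3 1.0 2.3
   vertex 1.4 2.6 5.0
   vertex 0.8 2.8 2.7
  endloop
 endfacet
 facet normal -0.224 -0.928 0.298
  outer loop
   vertex 2.3 1.4 4.3
   vertex 1.3 1.0 2.3
   vertex 4.1 0.1 1.6
  endloop
 endfacet
 facet normal -0.584 -0.689 0.430
  outer loop
   vertex 2.3 1.4 4.3
   vertex 1.4 2.6 5.0
   vertex 1.3 1.0 2.3
  endloop
 endfacet
 facet normal 0.465 -0.636 0.616
  outer loop
   vertex 2.3 1.4 4.3
   vertex 4.1 0.1 1.6
   vertex 4.1 3.2 4.8
  endloop
 endfacet
 facet normal 0.157 -0.407 0.900
  outer loop
   vertex 2.3 1.4 4.3
   vertex 4.1 3.2 4.8
   vertex 1.4 2.6 5.0
  endloop
 endfacet
 facet normal 0.591 0.116 -0.798
  outer loop
   vertex 2.3 1.7 0.5
   vertex 3.9 2.5 1.8
   vertex 4.1 0.1 1.6
  endloop
 endfacet
 facet normal -0.376 -0.774 -0.510
  outer loop
   vertex 2.3 1.7 0.5
   vertex 4.1 0.1 1.6
   vertex 1.3 1.0 2.3
  endloop
 endfacet
 facet normal -0.053 0.878 -0.475
  outer loop
   vertex 2.3 1.7 0.5
   vertex 0.8 2.8 2.7
   vertex 3.9 2.5 1.8
  endloop
 endfacet
 facet normal -0.847 -0.120 -0.517
  outer loop
   vertex 2.3 1.7 0.5
   vertex 1.3 1.0 2.3
   vertex 0.8 2.8 2.7
  endloop
 endfacet
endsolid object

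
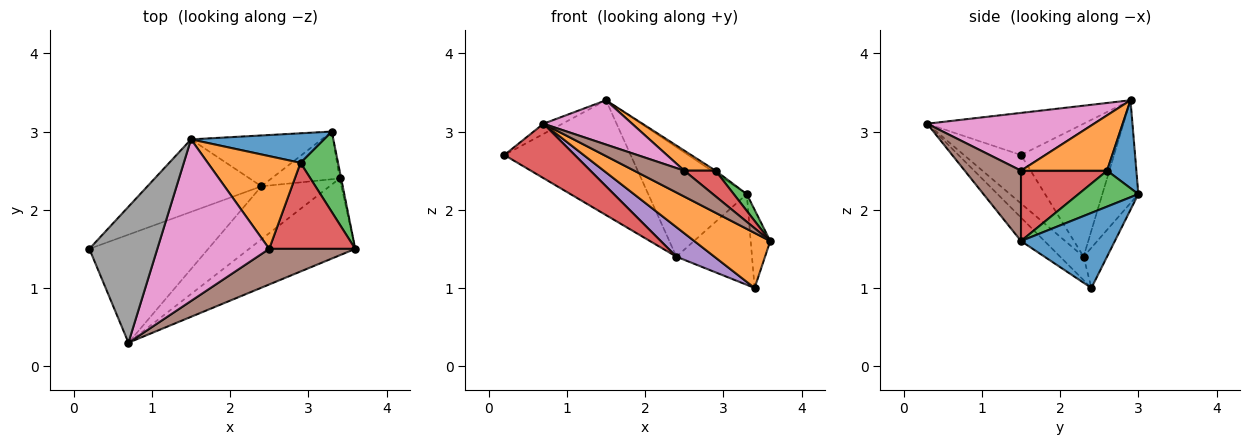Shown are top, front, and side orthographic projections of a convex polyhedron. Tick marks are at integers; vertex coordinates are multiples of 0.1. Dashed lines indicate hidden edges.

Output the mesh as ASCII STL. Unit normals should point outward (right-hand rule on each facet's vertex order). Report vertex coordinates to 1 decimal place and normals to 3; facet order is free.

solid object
 facet normal 0.979 0.204 -0.020
  outer loop
   vertex 3.4 2.4 1.0
   vertex 3.3 3.0 2.2
   vertex 3.6 1.5 1.6
  endloop
 endfacet
 facet normal -0.177 -0.573 -0.800
  outer loop
   vertex 0.7 0.3 3.1
   vertex 3.4 2.4 1.0
   vertex 3.6 1.5 1.6
  endloop
 endfacet
 facet normal -0.265 0.853 -0.449
  outer loop
   vertex 2.4 2.3 1.4
   vertex 3.3 3.0 2.2
   vertex 3.4 2.4 1.0
  endloop
 endfacet
 facet normal -0.342 -0.422 -0.839
  outer loop
   vertex 2.4 2.3 1.4
   vertex 0.7 0.3 3.1
   vertex 0.2 1.5 2.7
  endloop
 endfacet
 facet normal -0.288 -0.466 -0.836
  outer loop
   vertex 2.4 2.3 1.4
   vertex 3.4 2.4 1.0
   vertex 0.7 0.3 3.1
  endloop
 endfacet
 facet normal 0.552 -0.491 0.674
  outer loop
   vertex 2.5 1.5 2.5
   vertex 0.7 0.3 3.1
   vertex 3.6 1.5 1.6
  endloop
 endfacet
 facet normal 0.446 -0.237 0.863
  outer loop
   vertex 1.5 2.9 3.4
   vertex 0.7 0.3 3.1
   vertex 2.5 1.5 2.5
  endloop
 endfacet
 facet normal -0.526 0.064 0.848
  outer loop
   vertex 1.5 2.9 3.4
   vertex 0.2 1.5 2.7
   vertex 0.7 0.3 3.1
  endloop
 endfacet
 facet normal -0.529 0.718 -0.453
  outer loop
   vertex 1.5 2.9 3.4
   vertex 2.4 2.3 1.4
   vertex 0.2 1.5 2.7
  endloop
 endfacet
 facet normal -0.314 0.861 -0.400
  outer loop
   vertex 1.5 2.9 3.4
   vertex 3.3 3.0 2.2
   vertex 2.4 2.3 1.4
  endloop
 endfacet
 facet normal 0.550 0.073 0.832
  outer loop
   vertex 2.9 2.6 2.5
   vertex 3.3 3.0 2.2
   vertex 1.5 2.9 3.4
  endloop
 endfacet
 facet normal 0.504 -0.183 0.844
  outer loop
   vertex 2.9 2.6 2.5
   vertex 1.5 2.9 3.4
   vertex 2.5 1.5 2.5
  endloop
 endfacet
 facet normal 0.684 -0.149 0.714
  outer loop
   vertex 2.9 2.6 2.5
   vertex 3.6 1.5 1.6
   vertex 3.3 3.0 2.2
  endloop
 endfacet
 facet normal 0.617 -0.224 0.754
  outer loop
   vertex 2.9 2.6 2.5
   vertex 2.5 1.5 2.5
   vertex 3.6 1.5 1.6
  endloop
 endfacet
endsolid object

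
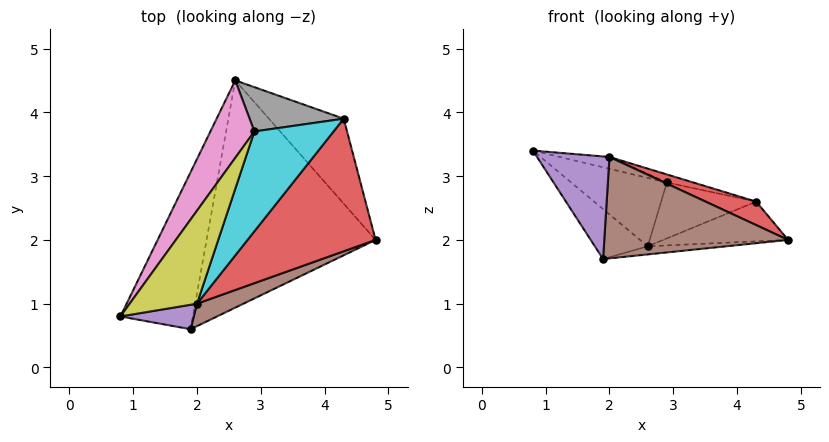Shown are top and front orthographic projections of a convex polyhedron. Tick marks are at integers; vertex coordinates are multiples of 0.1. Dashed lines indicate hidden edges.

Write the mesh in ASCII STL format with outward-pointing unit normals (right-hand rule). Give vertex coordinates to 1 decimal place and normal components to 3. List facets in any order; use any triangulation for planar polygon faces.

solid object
 facet normal -0.817 0.175 -0.549
  outer loop
   vertex 1.9 0.6 1.7
   vertex 0.8 0.8 3.4
   vertex 2.6 4.5 1.9
  endloop
 endfacet
 facet normal 0.086 0.036 -0.996
  outer loop
   vertex 1.9 0.6 1.7
   vertex 2.6 4.5 1.9
   vertex 4.8 2.0 2.0
  endloop
 endfacet
 facet normal 0.463 0.375 -0.803
  outer loop
   vertex 4.3 3.9 2.6
   vertex 4.8 2.0 2.0
   vertex 2.6 4.5 1.9
  endloop
 endfacet
 facet normal 0.461 -0.155 0.874
  outer loop
   vertex 2.0 1.0 3.3
   vertex 4.8 2.0 2.0
   vertex 4.3 3.9 2.6
  endloop
 endfacet
 facet normal 0.179 -0.957 0.228
  outer loop
   vertex 2.0 1.0 3.3
   vertex 0.8 0.8 3.4
   vertex 1.9 0.6 1.7
  endloop
 endfacet
 facet normal 0.410 -0.891 0.197
  outer loop
   vertex 2.0 1.0 3.3
   vertex 1.9 0.6 1.7
   vertex 4.8 2.0 2.0
  endloop
 endfacet
 facet normal -0.592 0.533 0.604
  outer loop
   vertex 2.9 3.7 2.9
   vertex 2.6 4.5 1.9
   vertex 0.8 0.8 3.4
  endloop
 endfacet
 facet normal 0.021 0.784 0.621
  outer loop
   vertex 2.9 3.7 2.9
   vertex 4.3 3.9 2.6
   vertex 2.6 4.5 1.9
  endloop
 endfacet
 facet normal 0.061 0.126 0.990
  outer loop
   vertex 2.9 3.7 2.9
   vertex 0.8 0.8 3.4
   vertex 2.0 1.0 3.3
  endloop
 endfacet
 facet normal 0.198 0.079 0.977
  outer loop
   vertex 2.9 3.7 2.9
   vertex 2.0 1.0 3.3
   vertex 4.3 3.9 2.6
  endloop
 endfacet
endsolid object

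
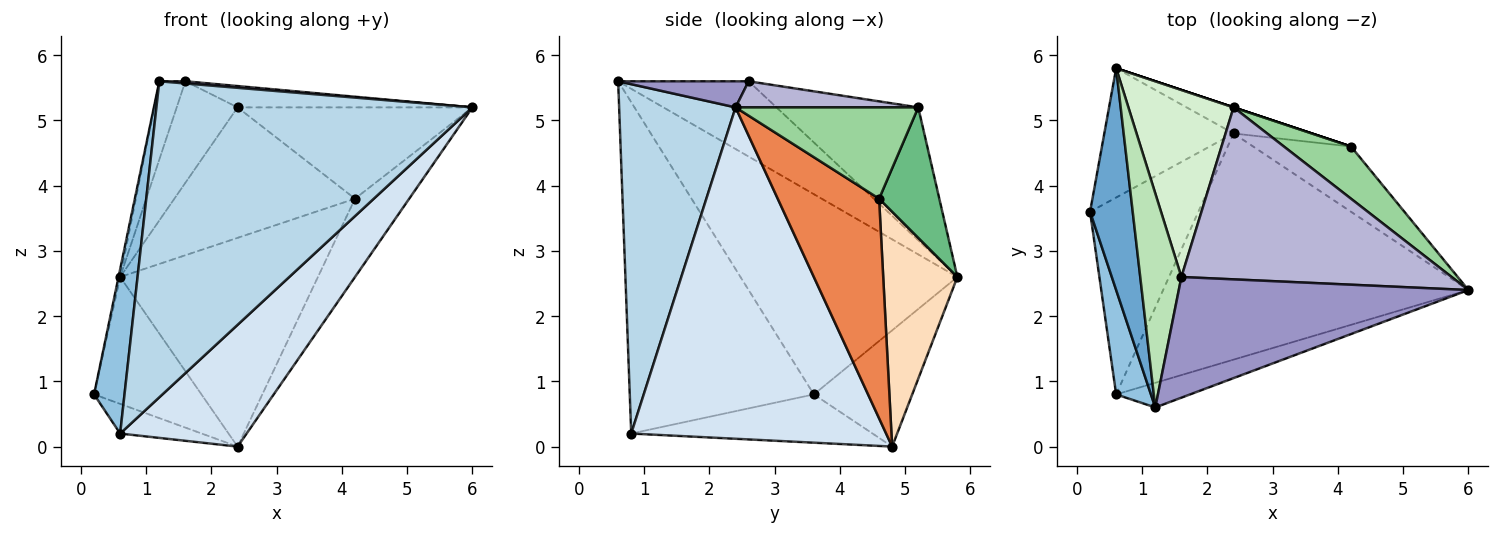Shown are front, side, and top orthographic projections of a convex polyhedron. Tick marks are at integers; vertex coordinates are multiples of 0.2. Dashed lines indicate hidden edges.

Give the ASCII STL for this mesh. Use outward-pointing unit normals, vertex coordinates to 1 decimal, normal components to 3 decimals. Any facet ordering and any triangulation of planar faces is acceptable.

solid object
 facet normal -0.978 0.007 0.208
  outer loop
   vertex 0.6 5.8 2.6
   vertex 0.2 3.6 0.8
   vertex 1.2 0.6 5.6
  endloop
 endfacet
 facet normal -0.981 -0.162 0.103
  outer loop
   vertex 0.6 0.8 0.2
   vertex 1.2 0.6 5.6
   vertex 0.2 3.6 0.8
  endloop
 endfacet
 facet normal 0.345 -0.936 -0.073
  outer loop
   vertex 0.6 0.8 0.2
   vertex 6.0 2.4 5.2
   vertex 1.2 0.6 5.6
  endloop
 endfacet
 facet normal 0.691 -0.343 -0.637
  outer loop
   vertex 2.4 4.8 0.0
   vertex 6.0 2.4 5.2
   vertex 0.6 0.8 0.2
  endloop
 endfacet
 facet normal 0.821 0.439 -0.366
  outer loop
   vertex 2.4 4.8 0.0
   vertex 4.2 4.6 3.8
   vertex 6.0 2.4 5.2
  endloop
 endfacet
 facet normal -0.403 0.136 -0.905
  outer loop
   vertex 2.4 4.8 0.0
   vertex 0.6 0.8 0.2
   vertex 0.2 3.6 0.8
  endloop
 endfacet
 facet normal -0.540 0.590 -0.601
  outer loop
   vertex 2.4 4.8 0.0
   vertex 0.2 3.6 0.8
   vertex 0.6 5.8 2.6
  endloop
 endfacet
 facet normal 0.349 0.930 -0.116
  outer loop
   vertex 2.4 4.8 0.0
   vertex 0.6 5.8 2.6
   vertex 4.2 4.6 3.8
  endloop
 endfacet
 facet normal 0.316 0.949 0.000
  outer loop
   vertex 2.4 5.2 5.2
   vertex 4.2 4.6 3.8
   vertex 0.6 5.8 2.6
  endloop
 endfacet
 facet normal 0.560 0.720 0.411
  outer loop
   vertex 2.4 5.2 5.2
   vertex 6.0 2.4 5.2
   vertex 4.2 4.6 3.8
  endloop
 endfacet
 facet normal -0.864 0.173 0.472
  outer loop
   vertex 1.6 2.6 5.6
   vertex 0.6 5.8 2.6
   vertex 1.2 0.6 5.6
  endloop
 endfacet
 facet normal -0.743 0.319 0.588
  outer loop
   vertex 1.6 2.6 5.6
   vertex 2.4 5.2 5.2
   vertex 0.6 5.8 2.6
  endloop
 endfacet
 facet normal 0.090 -0.018 0.996
  outer loop
   vertex 1.6 2.6 5.6
   vertex 1.2 0.6 5.6
   vertex 6.0 2.4 5.2
  endloop
 endfacet
 facet normal 0.095 0.123 0.988
  outer loop
   vertex 1.6 2.6 5.6
   vertex 6.0 2.4 5.2
   vertex 2.4 5.2 5.2
  endloop
 endfacet
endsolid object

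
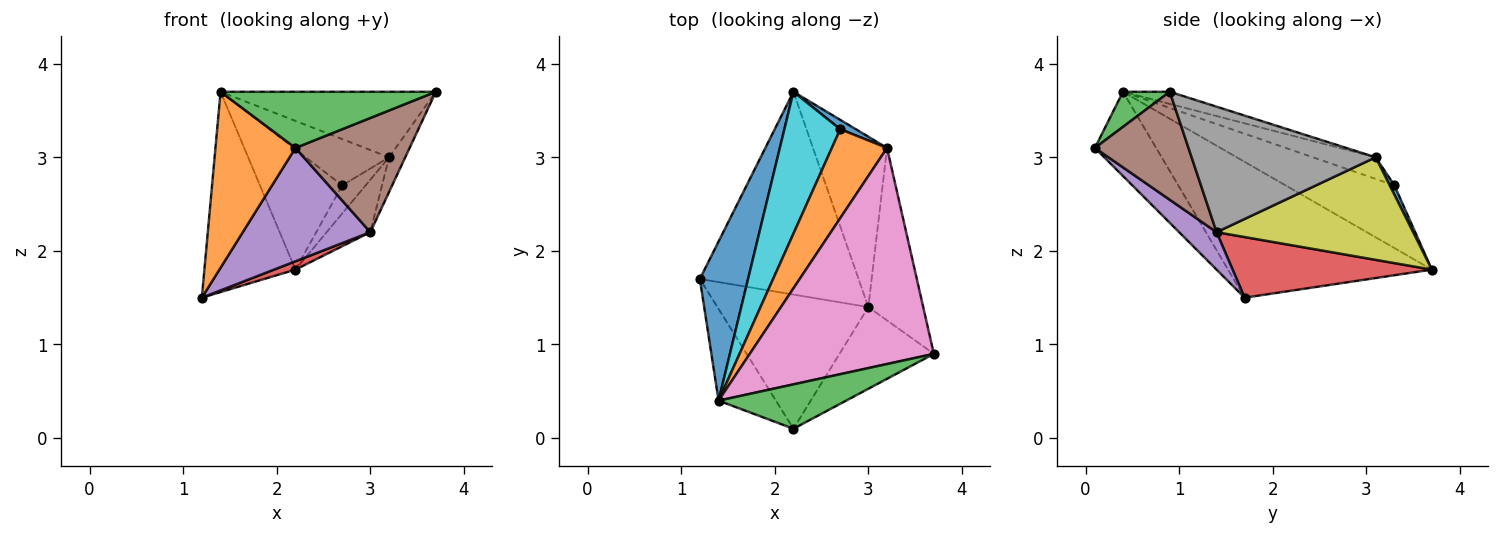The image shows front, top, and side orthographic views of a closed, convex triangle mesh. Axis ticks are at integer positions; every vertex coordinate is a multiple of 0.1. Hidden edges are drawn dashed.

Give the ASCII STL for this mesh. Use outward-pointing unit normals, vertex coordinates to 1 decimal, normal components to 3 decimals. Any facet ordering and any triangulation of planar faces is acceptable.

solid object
 facet normal -0.869 0.388 0.308
  outer loop
   vertex 1.4 0.4 3.7
   vertex 2.2 3.7 1.8
   vertex 1.2 1.7 1.5
  endloop
 endfacet
 facet normal -0.562 -0.734 -0.382
  outer loop
   vertex 2.2 0.1 3.1
   vertex 1.4 0.4 3.7
   vertex 1.2 1.7 1.5
  endloop
 endfacet
 facet normal 0.168 -0.774 0.611
  outer loop
   vertex 2.2 0.1 3.1
   vertex 3.7 0.9 3.7
   vertex 1.4 0.4 3.7
  endloop
 endfacet
 facet normal 0.357 -0.038 -0.933
  outer loop
   vertex 3.0 1.4 2.2
   vertex 1.2 1.7 1.5
   vertex 2.2 3.7 1.8
  endloop
 endfacet
 facet normal 0.186 -0.634 -0.750
  outer loop
   vertex 3.0 1.4 2.2
   vertex 2.2 0.1 3.1
   vertex 1.2 1.7 1.5
  endloop
 endfacet
 facet normal 0.555 -0.677 -0.484
  outer loop
   vertex 3.0 1.4 2.2
   vertex 3.7 0.9 3.7
   vertex 2.2 0.1 3.1
  endloop
 endfacet
 facet normal -0.063 0.290 0.955
  outer loop
   vertex 3.2 3.1 3.0
   vertex 1.4 0.4 3.7
   vertex 3.7 0.9 3.7
  endloop
 endfacet
 facet normal 0.913 0.080 -0.399
  outer loop
   vertex 3.2 3.1 3.0
   vertex 3.7 0.9 3.7
   vertex 3.0 1.4 2.2
  endloop
 endfacet
 facet normal 0.798 0.177 -0.576
  outer loop
   vertex 3.2 3.1 3.0
   vertex 3.0 1.4 2.2
   vertex 2.2 3.7 1.8
  endloop
 endfacet
 facet normal -0.650 0.491 0.580
  outer loop
   vertex 2.7 3.3 2.7
   vertex 2.2 3.7 1.8
   vertex 1.4 0.4 3.7
  endloop
 endfacet
 facet normal 0.186 0.932 0.311
  outer loop
   vertex 2.7 3.3 2.7
   vertex 3.2 3.1 3.0
   vertex 2.2 3.7 1.8
  endloop
 endfacet
 facet normal -0.328 0.436 0.838
  outer loop
   vertex 2.7 3.3 2.7
   vertex 1.4 0.4 3.7
   vertex 3.2 3.1 3.0
  endloop
 endfacet
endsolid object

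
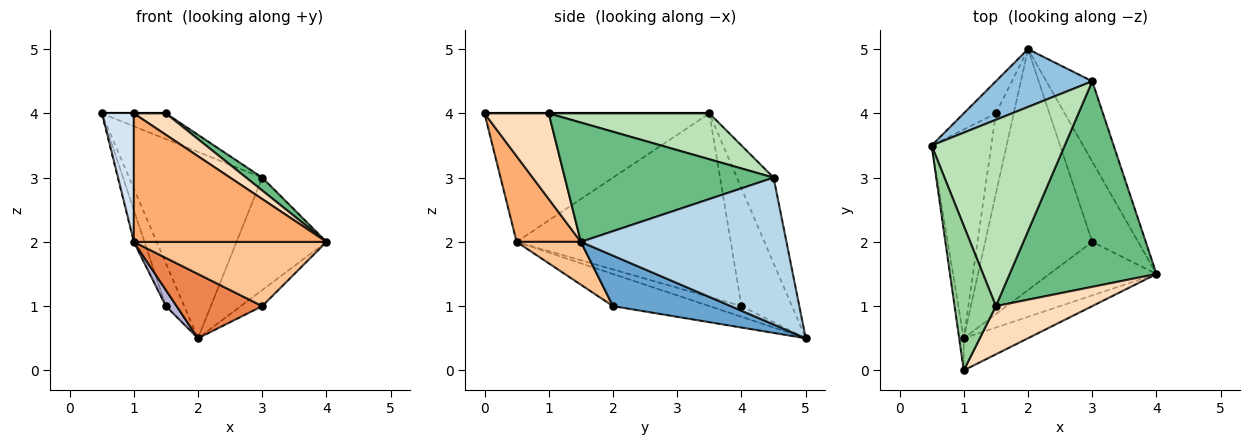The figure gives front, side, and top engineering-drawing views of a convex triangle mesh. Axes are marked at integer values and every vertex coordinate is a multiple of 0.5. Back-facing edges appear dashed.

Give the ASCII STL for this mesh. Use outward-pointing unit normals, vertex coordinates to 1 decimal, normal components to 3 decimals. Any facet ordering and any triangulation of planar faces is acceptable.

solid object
 facet normal 0.733 0.133 -0.667
  outer loop
   vertex 3.0 2.0 1.0
   vertex 2.0 5.0 0.5
   vertex 4.0 1.5 2.0
  endloop
 endfacet
 facet normal -0.255 0.924 0.287
  outer loop
   vertex 3.0 4.5 3.0
   vertex 2.0 5.0 0.5
   vertex 0.5 3.5 4.0
  endloop
 endfacet
 facet normal 0.881 0.385 -0.275
  outer loop
   vertex 3.0 4.5 3.0
   vertex 4.0 1.5 2.0
   vertex 2.0 5.0 0.5
  endloop
 endfacet
 facet normal -0.989 -0.141 -0.035
  outer loop
   vertex 1.0 0.5 2.0
   vertex 1.0 0.0 4.0
   vertex 0.5 3.5 4.0
  endloop
 endfacet
 facet normal -0.278 -0.247 -0.928
  outer loop
   vertex 1.0 0.5 2.0
   vertex 2.0 5.0 0.5
   vertex 3.0 2.0 1.0
  endloop
 endfacet
 facet normal 0.308 -0.923 -0.231
  outer loop
   vertex 1.0 0.5 2.0
   vertex 4.0 1.5 2.0
   vertex 1.0 0.0 4.0
  endloop
 endfacet
 facet normal 0.248 -0.744 -0.620
  outer loop
   vertex 1.0 0.5 2.0
   vertex 3.0 2.0 1.0
   vertex 4.0 1.5 2.0
  endloop
 endfacet
 facet normal 0.630 -0.315 0.709
  outer loop
   vertex 1.5 1.0 4.0
   vertex 1.0 0.0 4.0
   vertex 4.0 1.5 2.0
  endloop
 endfacet
 facet normal 0.630 -0.048 0.775
  outer loop
   vertex 1.5 1.0 4.0
   vertex 4.0 1.5 2.0
   vertex 3.0 4.5 3.0
  endloop
 endfacet
 facet normal 0.000 0.000 1.000
  outer loop
   vertex 1.5 1.0 4.0
   vertex 0.5 3.5 4.0
   vertex 1.0 0.0 4.0
  endloop
 endfacet
 facet normal 0.323 0.129 0.937
  outer loop
   vertex 1.5 1.0 4.0
   vertex 3.0 4.5 3.0
   vertex 0.5 3.5 4.0
  endloop
 endfacet
 facet normal -0.910 0.331 -0.248
  outer loop
   vertex 1.5 4.0 1.0
   vertex 0.5 3.5 4.0
   vertex 2.0 5.0 0.5
  endloop
 endfacet
 facet normal -0.950 0.047 -0.309
  outer loop
   vertex 1.5 4.0 1.0
   vertex 1.0 0.5 2.0
   vertex 0.5 3.5 4.0
  endloop
 endfacet
 facet normal -0.507 -0.169 -0.845
  outer loop
   vertex 1.5 4.0 1.0
   vertex 2.0 5.0 0.5
   vertex 1.0 0.5 2.0
  endloop
 endfacet
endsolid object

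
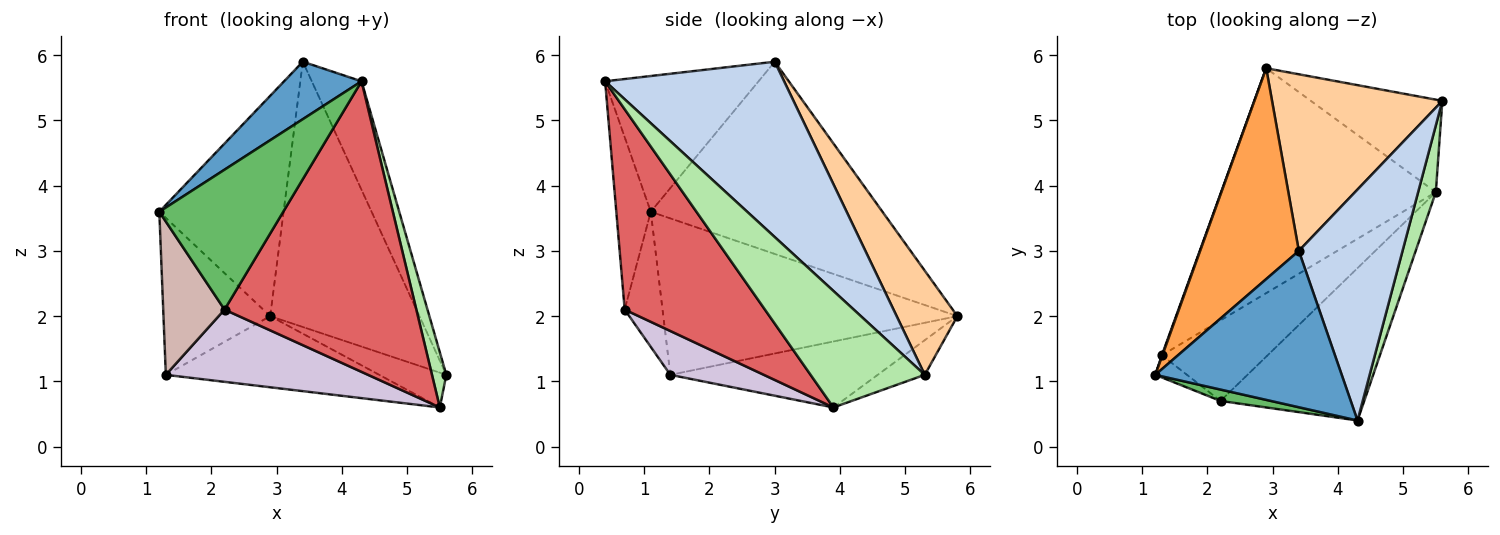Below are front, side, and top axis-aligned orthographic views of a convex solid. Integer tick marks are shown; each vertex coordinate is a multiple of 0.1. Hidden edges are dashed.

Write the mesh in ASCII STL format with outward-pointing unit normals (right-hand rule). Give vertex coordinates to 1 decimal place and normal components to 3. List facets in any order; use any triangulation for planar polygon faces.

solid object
 facet normal -0.564 -0.285 0.775
  outer loop
   vertex 3.4 3.0 5.9
   vertex 1.2 1.1 3.6
   vertex 4.3 0.4 5.6
  endloop
 endfacet
 facet normal 0.837 0.233 0.495
  outer loop
   vertex 3.4 3.0 5.9
   vertex 4.3 0.4 5.6
   vertex 5.6 5.3 1.1
  endloop
 endfacet
 facet normal -0.803 0.431 0.412
  outer loop
   vertex 2.9 5.8 2.0
   vertex 1.2 1.1 3.6
   vertex 3.4 3.0 5.9
  endloop
 endfacet
 facet normal 0.321 0.788 0.525
  outer loop
   vertex 2.9 5.8 2.0
   vertex 3.4 3.0 5.9
   vertex 5.6 5.3 1.1
  endloop
 endfacet
 facet normal -0.267 -0.960 0.078
  outer loop
   vertex 2.2 0.7 2.1
   vertex 4.3 0.4 5.6
   vertex 1.2 1.1 3.6
  endloop
 endfacet
 facet normal 0.981 -0.123 0.149
  outer loop
   vertex 5.5 3.9 0.6
   vertex 5.6 5.3 1.1
   vertex 4.3 0.4 5.6
  endloop
 endfacet
 facet normal 0.544 -0.743 -0.390
  outer loop
   vertex 5.5 3.9 0.6
   vertex 4.3 0.4 5.6
   vertex 2.2 0.7 2.1
  endloop
 endfacet
 facet normal -0.240 0.342 -0.909
  outer loop
   vertex 5.5 3.9 0.6
   vertex 2.9 5.8 2.0
   vertex 5.6 5.3 1.1
  endloop
 endfacet
 facet normal -0.281 0.289 -0.915
  outer loop
   vertex 1.3 1.4 1.1
   vertex 2.9 5.8 2.0
   vertex 5.5 3.9 0.6
  endloop
 endfacet
 facet normal 0.295 -0.638 -0.712
  outer loop
   vertex 1.3 1.4 1.1
   vertex 5.5 3.9 0.6
   vertex 2.2 0.7 2.1
  endloop
 endfacet
 facet normal -0.940 0.341 0.003
  outer loop
   vertex 1.3 1.4 1.1
   vertex 1.2 1.1 3.6
   vertex 2.9 5.8 2.0
  endloop
 endfacet
 facet normal -0.521 -0.845 -0.122
  outer loop
   vertex 1.3 1.4 1.1
   vertex 2.2 0.7 2.1
   vertex 1.2 1.1 3.6
  endloop
 endfacet
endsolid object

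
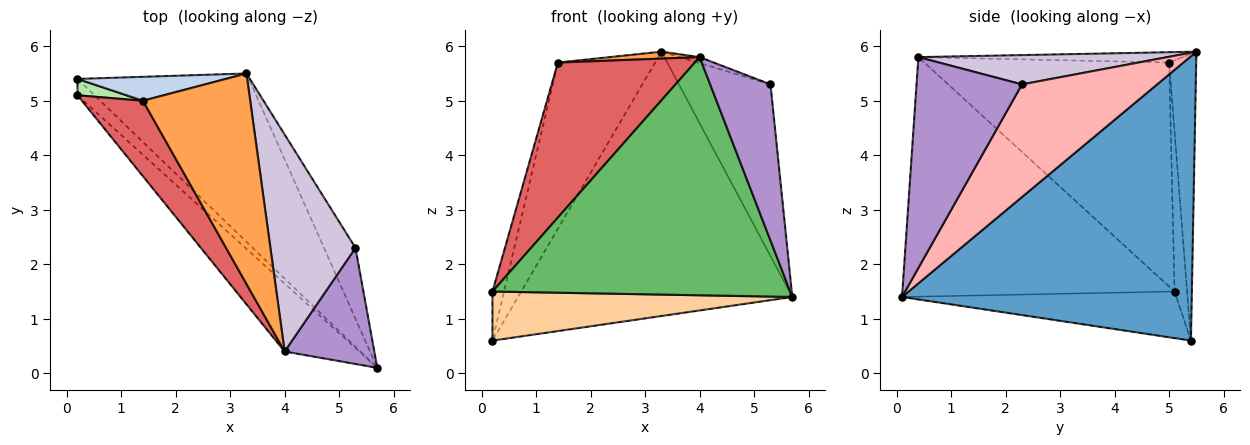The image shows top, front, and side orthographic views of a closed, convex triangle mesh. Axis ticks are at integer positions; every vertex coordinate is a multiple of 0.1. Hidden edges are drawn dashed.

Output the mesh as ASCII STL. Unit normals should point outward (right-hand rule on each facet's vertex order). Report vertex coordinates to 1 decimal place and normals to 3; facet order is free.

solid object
 facet normal 0.665 0.630 -0.401
  outer loop
   vertex 3.3 5.5 5.9
   vertex 5.7 0.1 1.4
   vertex 0.2 5.4 0.6
  endloop
 endfacet
 facet normal -0.266 0.954 0.137
  outer loop
   vertex 1.4 5.0 5.7
   vertex 3.3 5.5 5.9
   vertex 0.2 5.4 0.6
  endloop
 endfacet
 facet normal -0.096 -0.033 0.995
  outer loop
   vertex 4.0 0.4 5.8
   vertex 3.3 5.5 5.9
   vertex 1.4 5.0 5.7
  endloop
 endfacet
 facet normal -0.656 -0.716 -0.239
  outer loop
   vertex 0.2 5.1 1.5
   vertex 0.2 5.4 0.6
   vertex 5.7 0.1 1.4
  endloop
 endfacet
 facet normal -0.660 -0.722 -0.206
  outer loop
   vertex 0.2 5.1 1.5
   vertex 5.7 0.1 1.4
   vertex 4.0 0.4 5.8
  endloop
 endfacet
 facet normal -0.717 0.662 0.221
  outer loop
   vertex 0.2 5.1 1.5
   vertex 1.4 5.0 5.7
   vertex 0.2 5.4 0.6
  endloop
 endfacet
 facet normal -0.849 -0.475 0.231
  outer loop
   vertex 0.2 5.1 1.5
   vertex 4.0 0.4 5.8
   vertex 1.4 5.0 5.7
  endloop
 endfacet
 facet normal 0.807 0.546 -0.225
  outer loop
   vertex 5.3 2.3 5.3
   vertex 5.7 0.1 1.4
   vertex 3.3 5.5 5.9
  endloop
 endfacet
 facet normal 0.814 -0.466 0.346
  outer loop
   vertex 5.3 2.3 5.3
   vertex 4.0 0.4 5.8
   vertex 5.7 0.1 1.4
  endloop
 endfacet
 facet normal 0.325 0.026 0.945
  outer loop
   vertex 5.3 2.3 5.3
   vertex 3.3 5.5 5.9
   vertex 4.0 0.4 5.8
  endloop
 endfacet
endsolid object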